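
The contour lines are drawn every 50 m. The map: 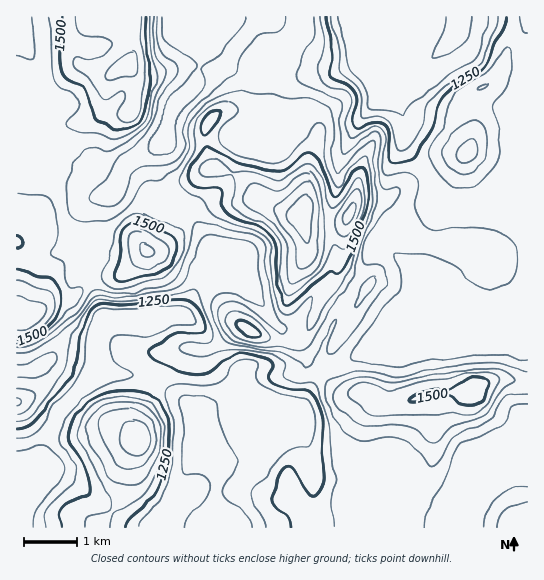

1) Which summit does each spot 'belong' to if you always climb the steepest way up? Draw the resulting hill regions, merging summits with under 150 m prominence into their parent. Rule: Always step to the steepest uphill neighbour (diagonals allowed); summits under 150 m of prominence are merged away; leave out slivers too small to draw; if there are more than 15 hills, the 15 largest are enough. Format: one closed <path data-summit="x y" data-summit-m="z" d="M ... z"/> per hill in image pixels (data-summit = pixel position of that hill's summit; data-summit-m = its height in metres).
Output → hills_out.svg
<path data-summit="301 215" data-summit-m="1738" d="M527 16l-328 0 0 59-18 18-2 5-20 49-2 30 6 17 18 13 15 15 17 31 0 6-4 10-8 8-19 38-15 1-21 9-32-2-9 4-9 11-3 33-8-6-24-5-11 0-11 8-23 5 0 138 15-20 10-26 3-19 5-16 10-17 28-30 14-11 12 0 42 8 30 23 31 74-15-10-11 0-7 11-12 28-18 17 0 5 226 0 2-29-7-15-27-7-25 2-7-3-4-9-4-22-7-12-9-9-5 0-17 7 8-7 16-7 7-7 13-25 13-13 43-23 38-16 8-2 34 2 29-12 24-21 13-7 12-12z"/><path data-summit="475 390" data-summit-m="1548" d="M527 279l-12 14-13 7-24 21-29 12-15 0-5-2-14 0-8 2-38 16-43 23-13 13-13 25-7 7-16 7-6 6 20-6 9 9 7 12 4 22 4 9 7 3 25-2 27 7 7 15 0 29 81 0 6-27 18-32 28-1 14-3z"/><path data-summit="129 63" data-summit-m="1623" d="M198 16l-181 0-1 145 15 0 15-4 12 0 8 3 17 9 5 5 4 12 6 6 12 1 7-10 7-16 9-8 18-10 5-4 23-50 20-20 1-22z"/><path data-summit="138 441" data-summit-m="1493" d="M113 372l-12 0-34 31-11 14-12 29-3 19-6 17-19 31 1 15 134 0 2-5 18-17 12-28 7-11 11 0 14 8-30-72-30-23z"/><path data-summit="17 322" data-summit-m="1630" d="M58 157l-42 5 1 210 22-4 11-8 11 0 24 5 8 6 2-8 1-26 7-16 0-8-8-27-11-19 11-9 6-12 3-40 5-12-11-2-6-6-4-12-6-6z"/><path data-summit="146 250" data-summit-m="1609" d="M178 97l-22 48-5 4-18 10-9 8-7 16-12 18-4 45-6 12-11 9 11 19 8 27-4 19 6-5 9-4 32 2 21-9 15-1 19-38 8-8 4-10 0-6-17-31-15-15-18-13-4-11-2-30 22-52z"/>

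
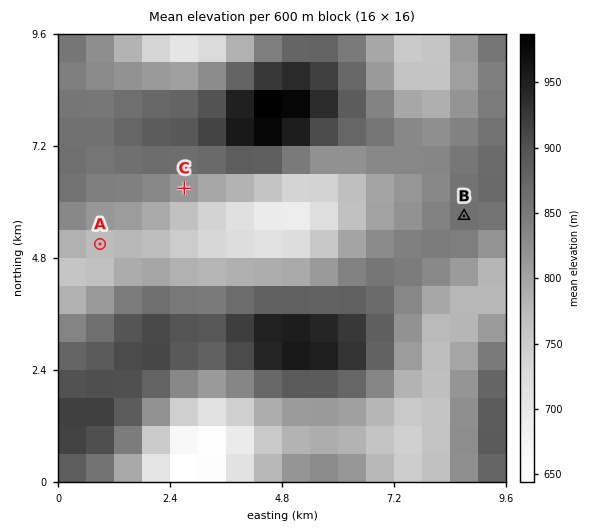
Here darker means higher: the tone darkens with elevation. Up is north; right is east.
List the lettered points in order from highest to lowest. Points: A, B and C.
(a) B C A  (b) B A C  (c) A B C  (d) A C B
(a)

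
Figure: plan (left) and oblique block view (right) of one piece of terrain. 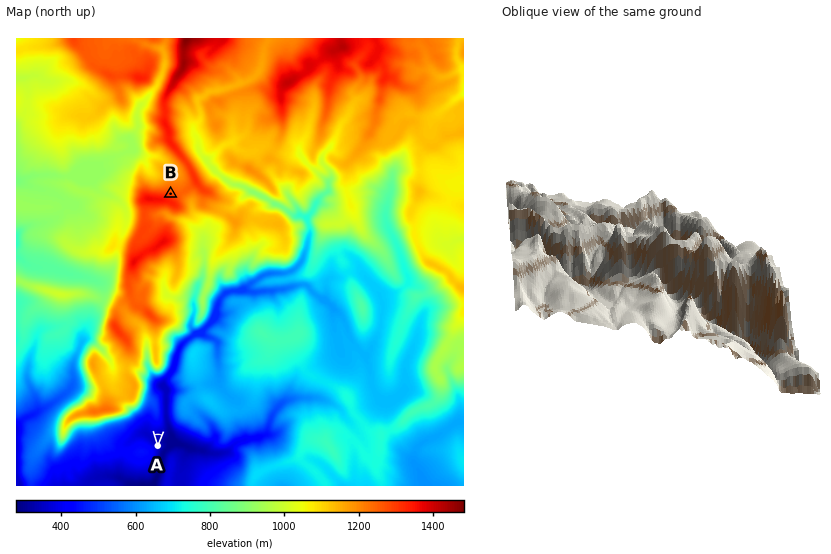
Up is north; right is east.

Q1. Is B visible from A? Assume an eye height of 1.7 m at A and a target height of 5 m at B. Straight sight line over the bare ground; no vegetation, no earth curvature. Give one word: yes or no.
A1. no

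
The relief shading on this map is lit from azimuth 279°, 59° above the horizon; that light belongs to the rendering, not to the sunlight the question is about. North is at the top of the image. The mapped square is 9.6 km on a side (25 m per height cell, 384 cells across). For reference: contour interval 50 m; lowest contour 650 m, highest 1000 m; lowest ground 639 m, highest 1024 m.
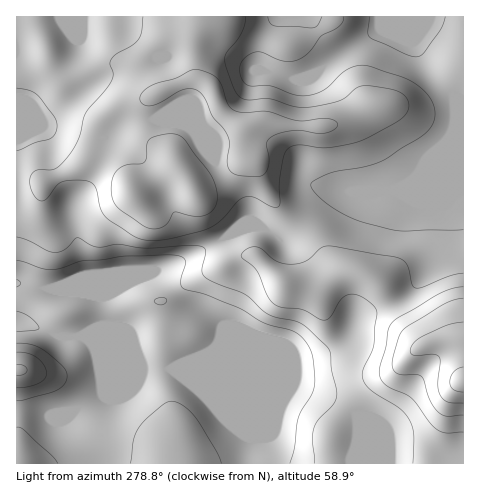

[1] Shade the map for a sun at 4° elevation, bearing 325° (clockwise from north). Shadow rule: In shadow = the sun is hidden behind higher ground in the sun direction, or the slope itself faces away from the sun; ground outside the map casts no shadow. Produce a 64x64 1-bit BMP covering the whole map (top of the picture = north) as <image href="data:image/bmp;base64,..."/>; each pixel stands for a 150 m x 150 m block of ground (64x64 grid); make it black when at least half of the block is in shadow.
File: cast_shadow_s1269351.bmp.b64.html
<image width="64" height="64" href="data:image/bmp;base64,Qk0+AgAAAAAAAD4AAAAoAAAAQAAAAEAAAAABAAEAAAAAAAACAAATCwAAEwsAAAIAAAAAAAAA////AAAAAAAAAAAAAAAAAAAAAAAAAAAAAAAAAAAAAAMDAAAAAAAABweAAAAAAAAHD4AAAAAAAAc/gAAAAAAABz+AAAAAAAAHf4AAAAAAB4f/gAAAAAAPg/+AAAAAAAeB/4AAAAAAA8D8AAAAAAAD4AAAAAAAAAHgAAAAAAAAAOAAAACAAeAAYAAAAEAD4AAAAAAAAAfgAAAAAAAAH+4AAAHAAA//7wAAAeAAH//PAAAAAAA/38eAAAAAAH+Hh8AAAHgA/wMHwAAH/4P/AAfAAB////4AA4AAf///4AAAAAD////gAAAAAP///+AAAAAAz///8AAAAAAD///+AAAAAAAP//8AAAAAAAP//4AAAAAAAD//wAAAAAAAA//wAAAAAwAAf/AAAAAHAAA/8AAAAA+AAA/3gAAAD8AAA/+A4AAH4AAB///wAAHgAAH///gAAEAAAH///AAAAAAAH//+AAAAAAAP///AAAAAAAf//+AAAAAAB///4AAAAAAH///gAAAAAAf//+AAAAAAAAAf4AAAAAAAAAfAAAAAAAAAAYAAAAwAAAAAAAAABwAAAAAAAAAAAAAAAAAAAAAAwAAAAAAAAAHwgAAAAAAAA/HgAAAAAAAD8+AAAAAAAAPw4AAAAAAAB+AGAAAAAAAD4AeAAAAAAAPgA8AAAAAAAeADwAAAAAAAwACAAA=="/>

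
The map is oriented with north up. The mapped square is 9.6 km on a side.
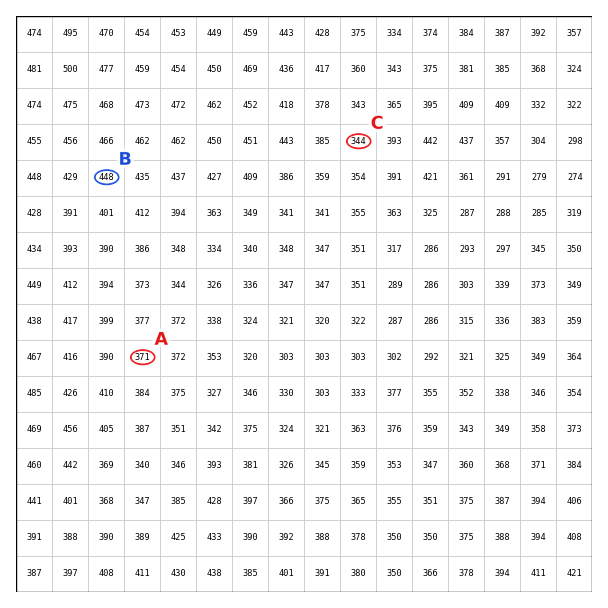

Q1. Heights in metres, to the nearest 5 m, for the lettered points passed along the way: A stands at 370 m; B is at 450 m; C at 345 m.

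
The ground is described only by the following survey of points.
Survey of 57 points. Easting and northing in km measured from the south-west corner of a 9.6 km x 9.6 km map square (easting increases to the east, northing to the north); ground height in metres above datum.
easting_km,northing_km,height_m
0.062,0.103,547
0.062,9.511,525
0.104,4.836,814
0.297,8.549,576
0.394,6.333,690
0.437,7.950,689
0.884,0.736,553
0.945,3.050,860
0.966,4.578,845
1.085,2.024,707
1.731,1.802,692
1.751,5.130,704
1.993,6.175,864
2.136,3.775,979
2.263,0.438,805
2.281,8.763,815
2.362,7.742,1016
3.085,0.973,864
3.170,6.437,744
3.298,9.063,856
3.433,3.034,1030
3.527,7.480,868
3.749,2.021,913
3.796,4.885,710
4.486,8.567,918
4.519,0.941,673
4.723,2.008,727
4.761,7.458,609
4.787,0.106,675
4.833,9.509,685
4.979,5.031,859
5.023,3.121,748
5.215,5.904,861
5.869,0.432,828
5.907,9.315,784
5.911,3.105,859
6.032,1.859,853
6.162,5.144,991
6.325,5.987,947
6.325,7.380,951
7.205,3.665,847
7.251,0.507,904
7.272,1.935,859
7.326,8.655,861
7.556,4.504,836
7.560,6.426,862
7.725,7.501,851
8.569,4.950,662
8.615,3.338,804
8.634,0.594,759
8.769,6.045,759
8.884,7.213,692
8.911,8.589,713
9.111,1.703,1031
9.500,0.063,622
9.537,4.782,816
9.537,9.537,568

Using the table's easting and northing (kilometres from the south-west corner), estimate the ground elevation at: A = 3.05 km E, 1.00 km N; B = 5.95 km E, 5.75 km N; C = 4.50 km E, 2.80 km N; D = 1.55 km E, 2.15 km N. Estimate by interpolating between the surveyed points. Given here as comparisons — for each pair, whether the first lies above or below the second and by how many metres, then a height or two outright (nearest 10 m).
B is above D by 320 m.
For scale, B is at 1010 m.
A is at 860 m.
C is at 800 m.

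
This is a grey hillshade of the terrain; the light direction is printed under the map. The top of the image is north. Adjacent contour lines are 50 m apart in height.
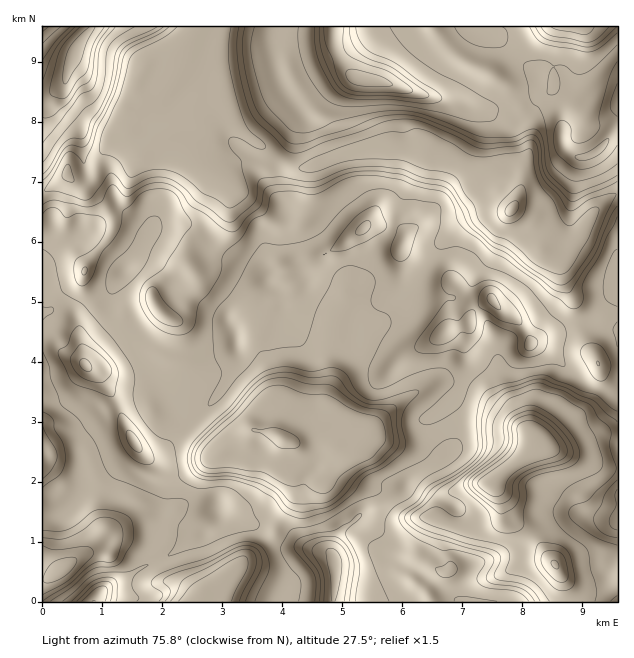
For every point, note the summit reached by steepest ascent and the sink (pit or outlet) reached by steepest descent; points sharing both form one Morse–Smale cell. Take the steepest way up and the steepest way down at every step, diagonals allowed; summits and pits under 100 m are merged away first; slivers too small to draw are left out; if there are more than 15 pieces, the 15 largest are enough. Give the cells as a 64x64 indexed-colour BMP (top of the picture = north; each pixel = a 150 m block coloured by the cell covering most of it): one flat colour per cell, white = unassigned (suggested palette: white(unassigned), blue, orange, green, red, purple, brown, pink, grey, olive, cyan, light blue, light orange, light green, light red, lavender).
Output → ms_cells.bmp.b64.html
<image width="64" height="64" href="data:image/bmp;base64,Qk12CAAAAAAAAHYAAAAoAAAAQAAAAEAAAAABAAQAAAAAAAAIAAATCwAAEwsAABAAAAAAAAAA////ALR3HwAOf/8ALKAsACgn1gC9Z5QAS1aMAMJ34wB/f38AIr28AM++FwDox64AeLv/AIrfmACWmP8A1bDFAAAAAAAAAAAAAAAAAAAAAABVVVVVVVVVUAAAAAAAAAAAAAAAAAAAAAAAAAAAAAAAAAVVVVVVVVVQAAAAAAAAAAAAAAAAAAAAAAAAAAAAAAAABVVVVVVVVVAAAAAAAAAAAAAAAAAAAAAAAAAAAAAAAAAFVVVVVVVVUAAAAAAAAAAAAAAAAAAAAAAAAAAAAAAAAFVVVVVVVVVVUAAAAAAAAAAAAAAAAAD/AAAAAAAAAAAAVVVVVVVVVVVVVQAAAAAAAAAAAAAA////AAAAAAAACqqlVVVVVVVVVVVVVQAAAAAAAAAAAP//////AAAAAACqqqVVVVVVVVVVVVVVAAAAAAAAAAAP///////wAAAACqqqqlVVVVVVVQAFVVAAAAAAAAAAAA////////AJmZmaqqqqpVVVVVUAAAAFAAAAAAAAAAAAD///////+ZmZmZqqqqqqpVVVVQAAAAAAAAAAAAAAAAAP//////+ZmZmZmaqqqqqqpVVVUAAAAAAAAAAAAAAAAP/////5mZmZmZmZqqqqqqqqVVVVAAAAAAAAAAAAAAAA////mZmZmZmZmZmqqqqqqqqlVVVVVQAAAAAAAAAAAAD///+ZmZmZmZmZmaqqqqqqqqpVVVVVUAAAAAAAAAAAAP///5mZmZmZmZmaqqqqqqqqqqpVVVVVUAAAAAVVAAAAAP/5mZmZmZmZmZqqqqqqqqqqqqVVVVVVAABVVVUAAAAAAJmZmZRESZmZmqqqqqqqqqqqpVVVVVVVVVVVVQAAAAAAmZmURERESZlERERmZmZmZmqlVVVVVXd1VVVVAAAAAAmZmURERERERERERGZmZmZmZndVVVV3d3dVVVUAAAAACZlERDREREREREREZmZmZmZmd3d3d3d3d3VVVQAAAAAJmURDM0RERERERERmZmZmZmZ3d3d3d3d3d3VVAAAAAJmZRDMzNERERERERGZmZmZmZmd3d3d3d3d3dVUAAAAAmZlDMzMzREREREREZmZmZmZmZnd3d3d3d3d3VQAAAAmZmUMzMzM0RERERERGZmZmZmZmZ3d3d3d3d3dVAAAAnMzMwzMzMzRERERERERmZmZmZmZnd3d3d3d3d1UAAAzMzMzMMzMzM0RERERERGZmZmZmZmd3d3d3d3d3VQAADMzMzMzDMzMzRERERERERmZmZmZmZ3d3d3d3d3VVAADMzMzMzMMzMzNEREREREREZmZmZmZnd3d3d3d3dVUAAMzMzMzMwzMzNERERERERERmZmZmZmd3d3e7d3dVVQAAzMzMzMzDMzM0REREREREREZmZmZmZ3d3e7u7d1VQAADMzMzMzCMzMzRERERERERERGZmZmZmd3d7u7u7AAAADMwiIszCIzMzM0RERERERERERGZmZmZ3e7u7u7AAAADMzCIiIiIiMzMzNERERERERERERmZmZmu7u7u7sAAADMzCIiIiIiIjMzMzREREREREREREZmZru7u7u7uwAADMzMIiIiIiIiMzMzM0RERERERERERmZru7u7u7uwAAAMzMwiIiIiIiIzMzMzNERERERERERGa7u7u7u7u7AAAAzMzCIiIiIiIjMzMzMzNEREREREREO7u7u7u7u7AAAADMzCIiIiIiIiIjMzMzMzM0REREREM7u7u7u7u7AAAAAMzCIiIiIiIiIiIzMzMzMzM0REREMzO7u7u7u73dAAAAzMIiIiIiIiIiIjMzMzMzMzNEREQzMzu7u7u7vd3QAADMwiIiIiIiIiIiIzMzMzMzMzNEQzMzM7u7u7u93d0AAMzCIiIiIiIiIiIjMzMiIzMzMzMzMzMzO7u7u93d3dAAzMIiIiIiIiIiIiMzIiIiMzMzMzMzMzMzMzO93d3d3QDMwiIiIiIiIiIiIzIiIiIzMzMzMzMzMzMzMx3d3d3d0MzCIiIiIiIiIiIjIiIiIjMzMzMzMzMzMzMzHd3d3d3diMyCIiIiIiIiIiIiIiIiMzMzMzMzMzMzMzEd3d3d3d2IiIgiIiIiIiIiIiIiIiIzMzMzMzMzMzMxERHd3d3d3YiIiCIiIiIiIiIiIiIiETMzMzMzMzMzMREREd3d3d3diIiIIiIiIiIiIiIiIhERERMzMzMzMzERERER3d3Q3d2IiIiCIiEiIiIiIiIhERERERETMxERERERERHd3QAA3YiIiIgiEREiIiIiIREREREREREREREREREREd3dAAANiIiIiIIRERIiIiIRERERERERERERERERERER3d0AAACIiIiIgREREiIiIRERERERERERERERERERERHd0AAAAIiIiIiBERERIiIRERERERERERERERERERER4N3QAAAAiIiIiIgRERERIREREREREREREREREREe7u7gAAAAAAAIiIiIiIERERERERERERERERERERHu7u7u7gAAAAAAAACIiIiIgREREREREREREREREREe7u7u7u7uAAAAAAAAAAiIiIiBEREREREREREREREe7u7u7u7u7gAAAAAAAAAACIiIiIgREREREREREREREe7u7u7u7u4AAAAAAAAAAAAIiIiIiIgREREREREREREe7u7u7u7uAAAAAAAAAAAAAACIiIiIiIERERERERERER7u7u7u7uAAAAAAAAAAAAAAAAiIiIiIiBERERERERER7u7u7u7uAAAAAAAAAAAAAAAACIiIiIiIgRERERERERHu7u7u7u4AAAAAAAAAAAAA"/>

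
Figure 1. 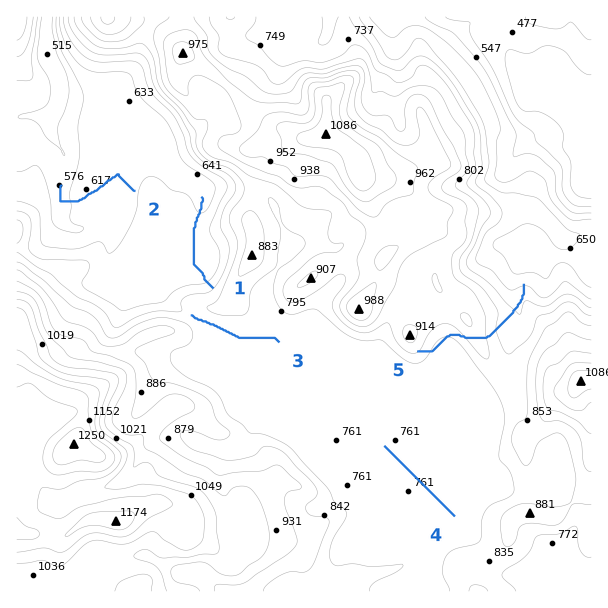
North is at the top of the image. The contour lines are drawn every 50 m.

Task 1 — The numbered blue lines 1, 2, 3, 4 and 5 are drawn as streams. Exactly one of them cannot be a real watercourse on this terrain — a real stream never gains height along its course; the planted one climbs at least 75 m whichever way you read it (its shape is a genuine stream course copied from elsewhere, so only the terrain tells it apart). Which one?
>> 5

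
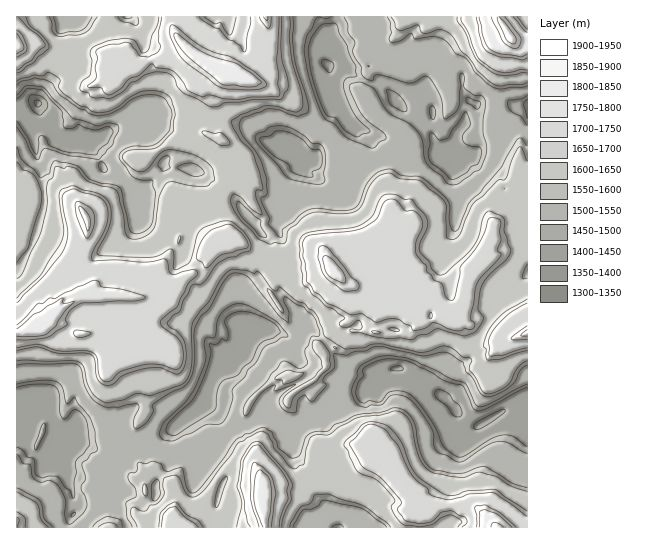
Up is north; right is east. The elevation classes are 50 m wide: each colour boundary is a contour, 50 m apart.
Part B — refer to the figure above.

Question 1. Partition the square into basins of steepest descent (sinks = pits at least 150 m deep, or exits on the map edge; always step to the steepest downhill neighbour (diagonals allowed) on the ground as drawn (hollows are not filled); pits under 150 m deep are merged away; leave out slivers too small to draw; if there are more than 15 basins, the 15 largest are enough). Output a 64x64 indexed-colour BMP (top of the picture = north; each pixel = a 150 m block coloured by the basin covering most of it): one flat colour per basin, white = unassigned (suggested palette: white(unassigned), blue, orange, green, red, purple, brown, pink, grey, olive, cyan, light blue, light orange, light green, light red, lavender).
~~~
<image width="64" height="64" href="data:image/bmp;base64,Qk12CAAAAAAAAHYAAAAoAAAAQAAAAEAAAAABAAQAAAAAAAAIAAATCwAAEwsAABAAAAAAAAAA////ALR3HwAOf/8ALKAsACgn1gC9Z5QAS1aMAMJ34wB/f38AIr28AM++FwDox64AeLv/AIrfmACWmP8A1bDFABERERERERERERERERERERERERERERERERESIiIiIhESERERERERERERERERERERERERERERERERESIiIiIhEREREREREREREREREREREREREREREREREREiIiIiIRERERERERERERERERERERERERERERERERERIiIhERERERERERERERERERERERERERERERERERERERIiIhERERERERERERERERERERERERERERERERERERERIiIhERERERERERERERERERERERERERERERERERERERIiIhERERERERERERERERERERERERERERERERERERERESIhEREREREREREREREREREREREREREREREREREREREREiEREREREREREREREREREREREREREREREREREREREREiERERERERERERERERERERERERERERERERERERERERESEREREREREREREREREREREREREREREREREREREREREREREREREREREREREREREREREREREREREREREREREREREREREREREREREREREREREREREREREREREREREREREREREREREREREREREREREREREREREREREREREREREREREREREREREREREREREREREREREREREREREREREREREREREREREREREREREREREREREREREREREREREREREREREREREREREREREREREREREREREREREREREREREREREREREREREREREREREREREREREREREREREREREREREREREREREREREREREREREREREREREREREREREREREREREREREREREREREREREREREREREREREREREREREREREREREREREREREREREREREREREREREREREREREREREREREREREREREREREREREREREREREREREREREREREREREREREREREREREREREREREREREREREhEREREREREREREREREREREREREREREREREREhEREREiIhERERERERERERERERERERERESIiEREREREiIiIiIiIiIRERERERERERERERERERERIiIiIiERESIiIiIiIiIiIhEREREREREREREREREREREiIiIiIiIiIiIiIiIiIiIiERERERERERERERERERERESIiIiIiIiIiIiIiIiIiIiIRERERERERERERERERERERIiIiIiIiIiIiIiIiIiIiIiIiIiIREREREREREREREREiIiIzIiIiIiIiIiIiIiIiIiIiIiIREREREREREREREiIiIiMzMiIiIiIiIiIiIiIiIiIiIiIREREREREREREiIiIiIjMzMjIiIiIiIiIiIiIiIiIiIiERERERETMxEiIiIiIjMzMzMyIiIiIiIiIiIiIiIiIiIhERERETMzMyIiIiIjMzMzMzIiIiIiIiIiIiIiIiIiIiERETMzMzMzIiIiIiMzMzMzMzMiIiIiIiIiIiIiIiIiIhETMzMzMzMzIiIiIjMzMzMzMzIiIiIiIiIiIiIiIiIiMzMzMzMzMzMzMyIiMzMzMzMzMyIiIiIiIiIiIiIiIiMzMzMzMzMzMzMzMiIzMzMzMzMzMiIiIiIiIiIiIiIiMzMzMzMzMzMzMzMyIzMzMzMzMzMyIiIiIiIiIiIiIiMzMzMzMzMzMzMzMzMzMzMzMzMzMzIiIiIiIiIiIiIiIiIzMzMzMzMzMzMzMzMzMzMzMzMzMiIiIiIiIiIiIiIiIiMzMzMzMzMzMzMzMzMzMzMzMzMyIiIiIiIiIiIiIiIiIzMzMzMzMzMzMzMzMzMzMzMzMzIiIiIiIiIiIiIiIiIjMzMzMzMzMzMzMzMzMzMzMzMzMiIiIiIiIiIiIiIiIiMzMzMzMzMzMzMzMzMzMzMzMzMyIiIiIiIiIiIiIiIiIjMzMzMzMzMzMzMzMzMzMzMzMzIiIiIiIiIiIiIiIiIjMzMzMzMzMzMzMzMzMzMzMzMzMiIiIiIiIiIiIiIiIiMzMzMzMzMzMzMzMzMzMzMzMzMyIiIiIiIiIiIiIiIiIzMzMzMzMzMzMzMzMzMzMzMzMzIiIiIiIiIiIiIiIiIzMzMzMzMzMzMzMzMzMzMzMzMzMiIiIiIiIiIiIiIiIjMzMzMzMzMzMzMzMzMzMzMzMzMyIiIiIiIiIiIiIiIjMzMzMzMzMzMzMzMzMzMzMzMzMzIiIiIiIiIiIiIiIiMzMzMzMzMzMzMzMzMzMzMzMzMzMiIiIiIiIiIiIiIiIzMzMzMzMzMzMzMzMzMzMzMzMzMyIiIiIiIiIiIiIiIjMzMzMzMzMzMzMzMzMzMzMzMzMzIiIiIiIiIiIiIiIiMzMzMzMzMzMzMzMzMzMzMzMzMzMiIiIiIiIiIiIiIiIjMyIiMzMzMzMzMzMzMzMzMzMzMyIiIiIiIiIiIiIiIiIiIiIzMzMzMzMzMzMzMzMzMzMzIiIiIiIiIiIiIiIiIiIiIjMzMzMzMzMzMzMzMzMzMzMiIiIiIiIiIiIiIiIiIiIiMzMzMzMzMzMzMzMzMzMzMyIiIiIiIiIiIiIiIiIiIiIzMzMzMzMzMzMzMzMzMzMzIiIiIiIiIiIiIiIiIiIiIjMzMzMzMzMzMzMzMzMzMyIiIiIiIiIiIiIiIiIiIiIiMzMzMzMzMzMzMzMzMzMyIiIiIiIiIiIiIiIiIiIiIiMzMzMzMzMzMzMzMzMzMyIi"/>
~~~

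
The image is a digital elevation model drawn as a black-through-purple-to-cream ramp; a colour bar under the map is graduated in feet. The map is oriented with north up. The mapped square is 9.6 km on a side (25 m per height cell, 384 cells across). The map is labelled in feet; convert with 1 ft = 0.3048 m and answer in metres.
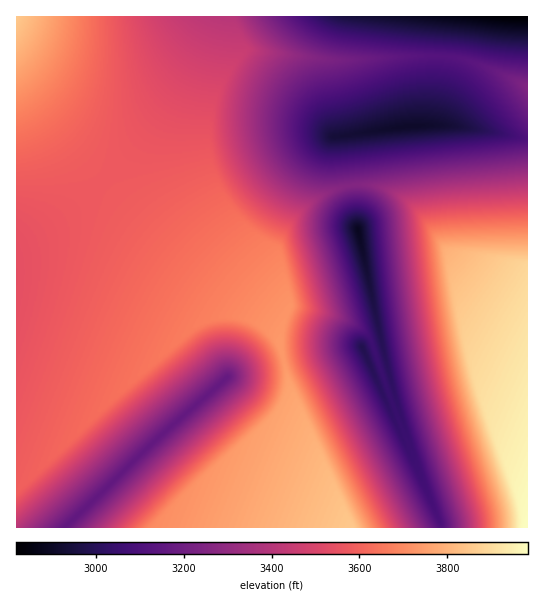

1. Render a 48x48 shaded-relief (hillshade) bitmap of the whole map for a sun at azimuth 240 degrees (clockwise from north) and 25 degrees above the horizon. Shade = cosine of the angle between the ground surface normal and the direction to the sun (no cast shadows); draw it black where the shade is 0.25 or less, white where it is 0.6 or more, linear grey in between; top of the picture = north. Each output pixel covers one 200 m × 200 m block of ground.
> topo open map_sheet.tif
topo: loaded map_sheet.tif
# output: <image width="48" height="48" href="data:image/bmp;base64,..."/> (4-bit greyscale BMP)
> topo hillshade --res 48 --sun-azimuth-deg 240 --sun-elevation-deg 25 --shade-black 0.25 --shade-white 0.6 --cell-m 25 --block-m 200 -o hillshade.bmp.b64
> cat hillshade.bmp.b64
<image width="48" height="48" href="data:image/bmp;base64,Qk32BAAAAAAAAHYAAAAoAAAAMAAAADAAAAABAAQAAAAAAIAEAAATCwAAEwsAABAAAAAAAAAAAAAAABEREQAiIiIAMzMzAERERABVVVUAZmZmAHd3dwCIiIgAmZmZAKqqqgC7u7sAzMzMAN3d3QDu7u4A////AGZmiZmZmYiIiIiIiIiIiHQREREWzu7u3GZmZ4mZmZmIiIiIiIiIiHMREREp3u7u22ZmZniZmZmYiIiIiIiIiFIRERFb7u7uymZmZmeJmZmZiIiIiIiIhzERERKN7u7uuXdmZmZ4mZmZmIiIiIiIhiERERSu7u7tqIh2ZmZniZmZmYiIiIiIdBERESbO7u7smIiHZmZmeJmZmZiIiIiIYhERETne7u7riIiIdmZmZomZmZmIiIiHQREREVvu7u7aiIiIh2ZmZmiIiJmYiIiGMRERE43u7u7JiIiIiHZmZmZ4iImZiIh1IRERFK3u7u2oiIiIiIdmZmZniIiZmYhzERERJ77u7uyYiIiIiIh2ZmZmeIiZmphSERERSc7u7uuIiIiIiIiHdmZmZ4mZq6hBERESat7u7tqIiIiIiIiId2ZmZnirzLghEREUe97u7smIiIiIiIiIh3ZmZmi93cYhEREmi+7u7riIiIiIiIiIiIdmZnnN3bURERE3jO7u7aiIiIiIiIiIiIh2ZorN3aQRERJone7u7aiIiIiIiIiIiIiHZ4q83IQiIjSHne7u7JiIiIiIiIiIiIiIeJq8uXQzNFZVru7u24iIiIiIiIiIiIiIiImZiHVEREMlzu7u24iIiIiIiIiIiIiIiIiIiIZDIiEnzu7u2oiIiIiIiIiIiIiIiIiIiIYxEREo3u7uyYiIiIiIiIiIiIiIiIiIiHUhERE53u7tyYiIiIiIiIiIiIiIiIiIiHQRERFL3e7tuIiIiIiIiIiIiIiIiIiIiHMRERFc3d3tqIiId4iIiIiIiIiIiIiIh2MRERF83d3dl3d2ZoiIiIiIiIiIiIiHd1IRERKN3d3bdmZlVYiIiIiIiIiIiHd3ZUMREROt3d3IZVVVVYiIiIiIiIh3d3d2VEMiIja93d2WVVVVVYiIiIiId3d3d3dlREQzNFi93dp2VVVVVYiIiId3d3d3d3dURERERXm93admVVVVVYiIiHd3d3d3d3ZERERFVnirqWZmVVVVVYiId3d3d3d3d3VEREREVmd3dmZlVVVVVoiId3d3d3d3d2RERERERWZmZmVVVVVVVoiHd3d3d3d3d2RERERERVZmZlVVVVVVZoh3d3d3d3d3d1RERERERVZmVVVVVVVWZod3d3d3d3d3d1RERERERWZmZmVVVWZneId3d3d3d3d3d1REREVVZ4d3d3d3d4iZqnd3d3d3d3d3d2VVVVVWeIiIiIiImZqqqnd3d3d3d3d3d2VVVVZneIiIiIiJmZqqqnd3d3d3d3d3d2VVVWZniIiIiIiJmZqqqnd3d3d3d3d3d3ZVZmZ3iIiIiIiJmZqqmXd3d3d3d3d3d3ZmZmd3iIiIiIiJmZmYZnd3dmZmZmd3d3dmZmd3d3d3d4iIiIdlVXd2ZmZmZmZ3d3d2ZVVVVVZmZmZmZlVVVXdmZmZmZmZnd3d2RERERFVVVVVVVVVVVXZmZmZmZmZmd3dkRERERFVVVVVVVVVVVWZmZmZmZmZmZ3dkREREREVVVVVVVVVVVQ=="/>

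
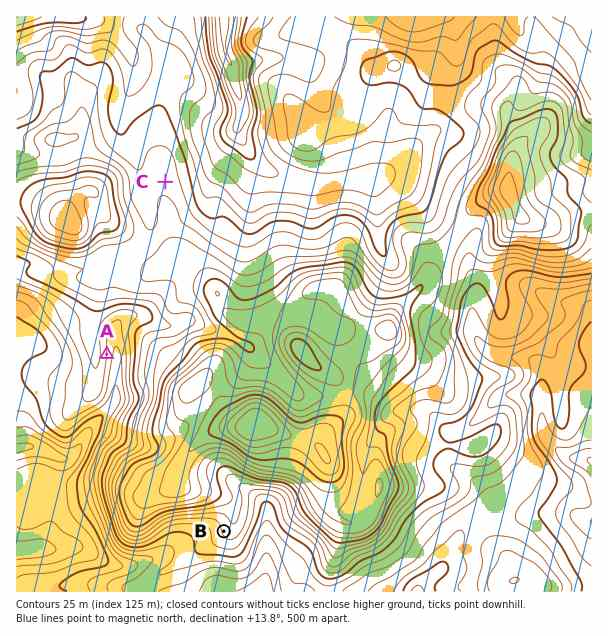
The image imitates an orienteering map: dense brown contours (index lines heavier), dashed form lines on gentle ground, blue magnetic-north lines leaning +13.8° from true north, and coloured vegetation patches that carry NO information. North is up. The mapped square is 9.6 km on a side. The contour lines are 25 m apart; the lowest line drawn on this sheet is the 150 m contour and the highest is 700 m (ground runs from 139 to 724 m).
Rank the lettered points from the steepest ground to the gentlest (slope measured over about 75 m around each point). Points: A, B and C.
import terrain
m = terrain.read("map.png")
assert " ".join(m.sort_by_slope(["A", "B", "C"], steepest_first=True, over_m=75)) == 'A B C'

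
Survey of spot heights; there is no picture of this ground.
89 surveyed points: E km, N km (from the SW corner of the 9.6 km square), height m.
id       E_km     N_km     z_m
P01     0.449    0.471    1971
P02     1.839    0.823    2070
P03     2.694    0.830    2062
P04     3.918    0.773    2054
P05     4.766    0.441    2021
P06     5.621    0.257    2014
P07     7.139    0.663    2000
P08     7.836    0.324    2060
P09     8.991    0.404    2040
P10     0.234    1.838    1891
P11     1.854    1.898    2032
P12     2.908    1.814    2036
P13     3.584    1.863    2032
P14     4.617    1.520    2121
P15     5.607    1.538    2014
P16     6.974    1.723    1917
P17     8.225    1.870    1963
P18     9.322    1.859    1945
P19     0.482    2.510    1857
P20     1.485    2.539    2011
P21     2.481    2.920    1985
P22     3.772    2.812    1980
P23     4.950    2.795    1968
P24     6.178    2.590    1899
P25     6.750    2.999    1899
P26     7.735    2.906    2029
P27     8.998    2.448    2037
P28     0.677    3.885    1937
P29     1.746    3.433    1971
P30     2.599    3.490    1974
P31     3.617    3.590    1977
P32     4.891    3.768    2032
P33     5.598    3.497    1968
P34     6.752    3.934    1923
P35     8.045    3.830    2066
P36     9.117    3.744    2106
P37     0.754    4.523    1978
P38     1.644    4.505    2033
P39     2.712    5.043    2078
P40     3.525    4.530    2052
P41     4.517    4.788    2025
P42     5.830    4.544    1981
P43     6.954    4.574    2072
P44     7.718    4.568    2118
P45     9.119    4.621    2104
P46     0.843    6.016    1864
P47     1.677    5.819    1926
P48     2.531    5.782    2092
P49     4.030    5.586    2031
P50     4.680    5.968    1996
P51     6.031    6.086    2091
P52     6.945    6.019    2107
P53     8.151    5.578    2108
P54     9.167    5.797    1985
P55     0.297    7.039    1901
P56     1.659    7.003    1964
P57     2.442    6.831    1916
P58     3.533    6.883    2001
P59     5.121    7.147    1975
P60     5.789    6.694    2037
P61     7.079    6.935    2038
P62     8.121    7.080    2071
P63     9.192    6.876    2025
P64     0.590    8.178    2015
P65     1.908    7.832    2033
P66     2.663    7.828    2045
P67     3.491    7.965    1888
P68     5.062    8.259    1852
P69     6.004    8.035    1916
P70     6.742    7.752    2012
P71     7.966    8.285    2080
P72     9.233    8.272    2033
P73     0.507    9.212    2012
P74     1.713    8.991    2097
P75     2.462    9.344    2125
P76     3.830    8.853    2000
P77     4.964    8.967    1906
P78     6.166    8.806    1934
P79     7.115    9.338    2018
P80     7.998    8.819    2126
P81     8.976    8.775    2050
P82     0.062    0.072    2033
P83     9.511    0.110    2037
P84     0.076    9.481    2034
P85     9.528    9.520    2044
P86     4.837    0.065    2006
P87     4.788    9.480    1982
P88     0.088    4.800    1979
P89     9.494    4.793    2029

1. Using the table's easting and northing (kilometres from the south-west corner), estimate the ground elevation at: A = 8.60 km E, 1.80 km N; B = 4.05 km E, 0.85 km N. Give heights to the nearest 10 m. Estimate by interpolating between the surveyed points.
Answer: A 1960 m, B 2060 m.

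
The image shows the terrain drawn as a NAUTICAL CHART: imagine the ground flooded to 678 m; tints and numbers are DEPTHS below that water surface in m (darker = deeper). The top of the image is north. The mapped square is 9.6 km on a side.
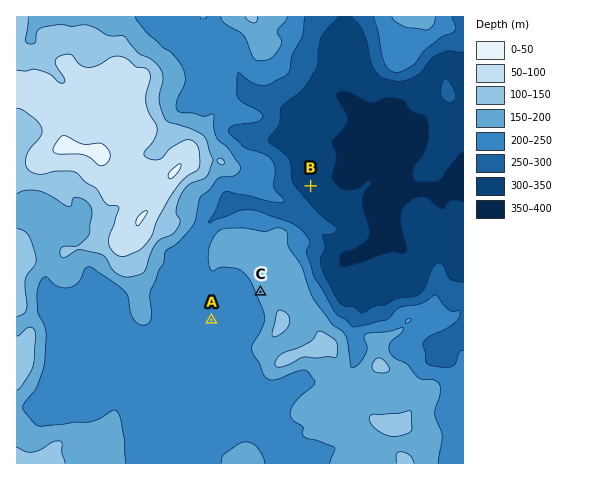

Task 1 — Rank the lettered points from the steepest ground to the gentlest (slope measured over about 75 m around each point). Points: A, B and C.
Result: C B A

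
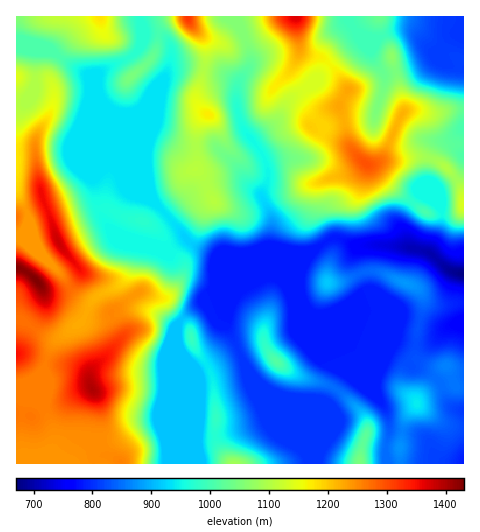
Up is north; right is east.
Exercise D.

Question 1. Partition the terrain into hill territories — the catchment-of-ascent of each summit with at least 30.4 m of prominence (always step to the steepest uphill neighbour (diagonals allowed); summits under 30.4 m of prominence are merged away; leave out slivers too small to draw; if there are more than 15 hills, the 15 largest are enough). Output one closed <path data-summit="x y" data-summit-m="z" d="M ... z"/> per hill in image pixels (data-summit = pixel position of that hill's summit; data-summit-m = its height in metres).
<path data-summit="367 164" data-summit-m="1298" d="M370 37l-13 3-20 17-21 23-22 15-8 9-6 13-9 10-18 13 9 13 6 15 0 11-6 13 0 5 10 19-2 29 2 2 37 5 25-14 22 8 28-1 23 2-6-20 0-7 5-10 13-17 18 9-9-20 0-13 8-22 6-5 10-2 12-11 0-61-16-3-5-5-3-9-24 14-32 8-12-18 0-7 4-9z"/><path data-summit="36 280" data-summit-m="1431" d="M110 166l-6 3-10 10 7 36 14 18 32 13-12 0-5 23-7 12-26 15-6 6-4 0-9-5-15-21-24-24-10-22-3-20-10-18 0 127 6 1 28 18 7 0 7-4 16-10 5-7 21 1 26-9 20 2 24 15 6-7 15-14 102-42 7-3 6-8 0-2-14 2-14-4-20 0-14 5-25-1-10 3-23-11-37-42-31-30z"/><path data-summit="59 242" data-summit-m="1382" d="M53 51l-17 1 0 29-2 10-8 11-10 2 0 86 10 20 3 20 10 22 24 24 15 21 9 5 4 0 6-6 26-15 7-12 4-21 2-2 11 0-32-13-14-18-7-36 10-10 6-3 10 4 12 10 1-1-45-104z"/><path data-summit="92 389" data-summit-m="1399" d="M143 309l-17 1-20 8-21-1-5 7-27 19-9 25 0 39 9 24 0 18 7 15 11 0 10-15 7-5 30-6 21-14 21-5 21-51-4-41-16-11z"/><path data-summit="188 17" data-summit-m="1320" d="M157 133l-6 1-4 18 3 42 5 9 37 41 23 11 10-3 25 1 14-5 13 0-7-3 2-29-10-20-17-16-5-9-10-11-17-14-32 0z"/><path data-summit="297 17" data-summit-m="1368" d="M349 16l-115 1 11 19 6 19-2 12-11 17-1 21 4 19 11 16 25-20 9-16 8-9 22-15 4-6 34-31 12-7-6-1-6-6-4-7z"/><path data-summit="360 463" data-summit-m="1051" d="M325 320l20 51-1 6-17 25-50-6 9 8 4 9 19 51 77 0 0-18 3-12-2-22-13-20-15-37z"/><path data-summit="234 463" data-summit-m="1085" d="M236 344l-36 26-4 0-15-17 1 110 126 1-2-11-20-49-12-11-9-5-12-11-7-9z"/><path data-summit="277 362" data-summit-m="1014" d="M306 260l-37 15-26 14-9 10-6 12-2 15 12 21 8 21 14 17 25 13 26 1 16 3 17-25 1-6-21-50-5-6-12-6-5-10-2-23z"/><path data-summit="417 404" data-summit-m="943" d="M332 325l-2 1 29 29 15 37 13 20 2 9 0 13-3 12 1 17 76 1 1-53-14-6-9-22-16-12-14-5-14-13z"/><path data-summit="209 115" data-summit-m="1172" d="M194 66l-21 1-6 6-16 35 0 25 6 0 24 13 32 0 4 2 20 18 8 14 17 16 6-17 0-11-6-15-21-29-4-19 1-20-3-4-12-8z"/><path data-summit="407 284" data-summit-m="879" d="M384 245l-16 0-9 4-1 13 9 29-31 20 46 0 20 8 37 10 25-7-1-48-15-5-20-17-19-5z"/><path data-summit="131 77" data-summit-m="1050" d="M157 34l-12 0-5 14-9 9-23 10-10 8 1 21 31 77 5 9 16 16-4-46 4-19 0-25 20-48 0-13-2-6-5-5z"/><path data-summit="101 17" data-summit-m="1179" d="M140 16l-124 1 1 31 19 3 17 0 35 24 44 103-33-82-1-21 10-8 23-10 9-9 2-5z"/><path data-summit="327 283" data-summit-m="916" d="M337 238l-9 2-15 10-12 20-1 18 4 17 4 5 8 5 16-3 63 27 17 5 18-1 16-15-7 1-37-10-20-8-46 0 31-20-9-29 0-11 4-5-9-1z"/>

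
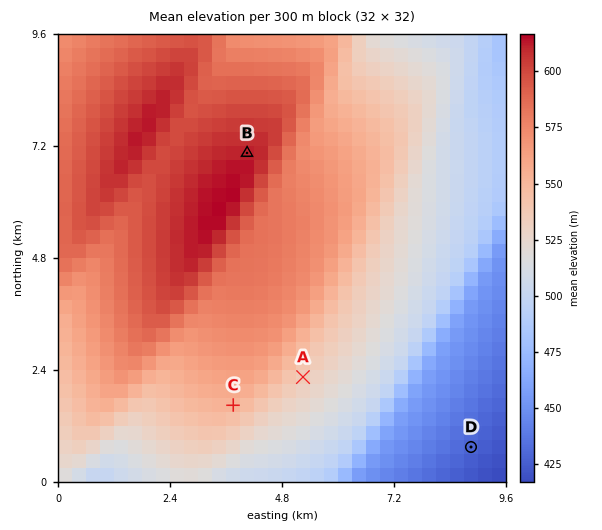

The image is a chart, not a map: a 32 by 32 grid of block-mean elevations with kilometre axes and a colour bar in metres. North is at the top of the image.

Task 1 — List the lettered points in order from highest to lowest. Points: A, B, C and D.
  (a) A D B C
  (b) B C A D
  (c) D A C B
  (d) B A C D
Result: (b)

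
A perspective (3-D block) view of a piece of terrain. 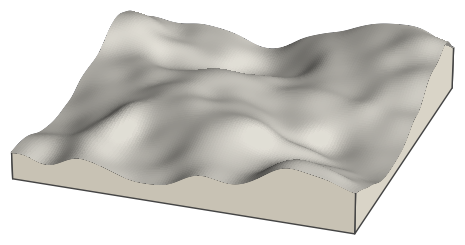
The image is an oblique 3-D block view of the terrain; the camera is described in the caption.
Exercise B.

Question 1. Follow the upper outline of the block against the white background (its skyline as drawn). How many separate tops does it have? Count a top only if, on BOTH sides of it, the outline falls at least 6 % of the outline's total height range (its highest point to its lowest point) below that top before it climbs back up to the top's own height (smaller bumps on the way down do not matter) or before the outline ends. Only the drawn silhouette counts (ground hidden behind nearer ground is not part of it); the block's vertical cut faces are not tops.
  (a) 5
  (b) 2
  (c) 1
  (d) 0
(b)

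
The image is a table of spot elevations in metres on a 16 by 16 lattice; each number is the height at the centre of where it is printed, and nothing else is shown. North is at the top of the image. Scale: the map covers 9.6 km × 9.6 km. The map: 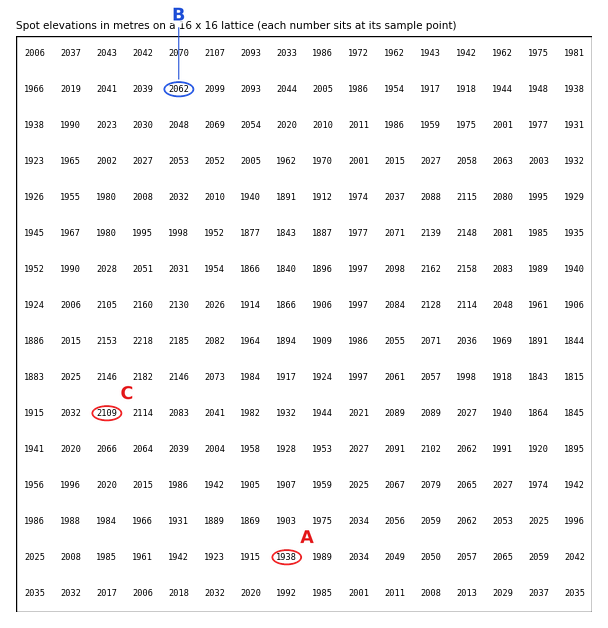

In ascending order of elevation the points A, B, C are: A B C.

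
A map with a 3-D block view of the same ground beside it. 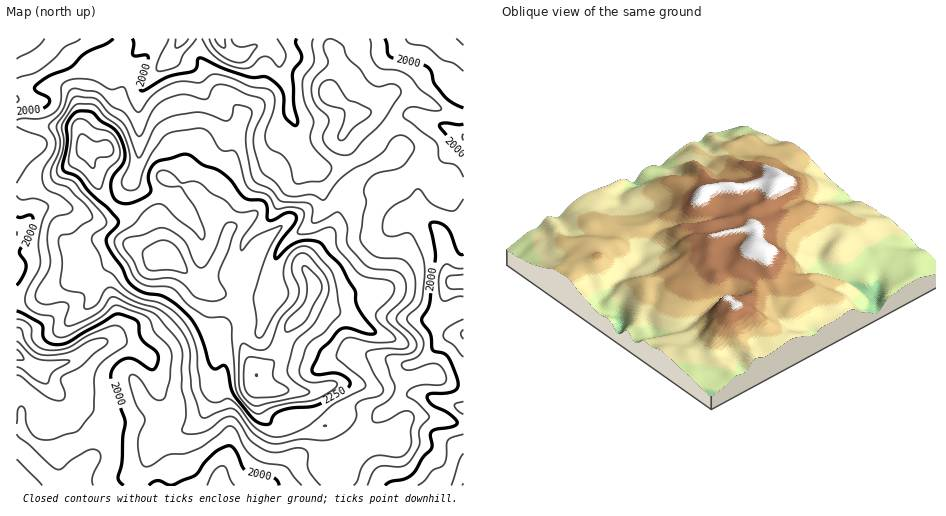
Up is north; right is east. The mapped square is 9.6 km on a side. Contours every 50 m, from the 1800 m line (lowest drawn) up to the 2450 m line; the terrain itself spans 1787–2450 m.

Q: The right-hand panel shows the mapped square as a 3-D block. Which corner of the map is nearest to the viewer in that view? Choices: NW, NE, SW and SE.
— NW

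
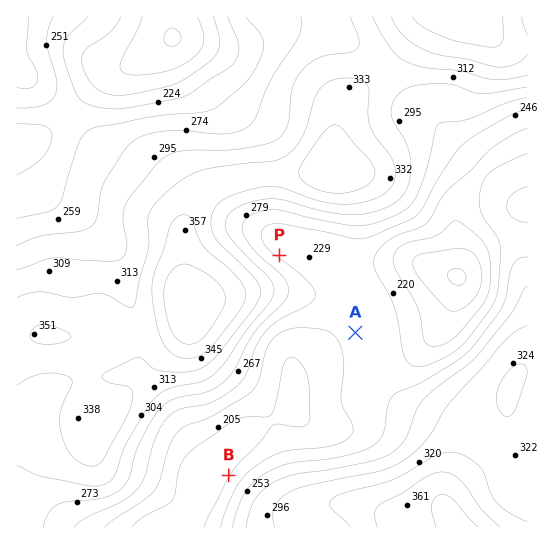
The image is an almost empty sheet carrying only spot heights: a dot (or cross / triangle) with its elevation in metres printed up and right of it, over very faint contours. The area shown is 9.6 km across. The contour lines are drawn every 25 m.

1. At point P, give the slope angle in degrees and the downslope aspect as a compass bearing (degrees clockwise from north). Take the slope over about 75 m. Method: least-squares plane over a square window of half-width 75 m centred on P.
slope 5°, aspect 37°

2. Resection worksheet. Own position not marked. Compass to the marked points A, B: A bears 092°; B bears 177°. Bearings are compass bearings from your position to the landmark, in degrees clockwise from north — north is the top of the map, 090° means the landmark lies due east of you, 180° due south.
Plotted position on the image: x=221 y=328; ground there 360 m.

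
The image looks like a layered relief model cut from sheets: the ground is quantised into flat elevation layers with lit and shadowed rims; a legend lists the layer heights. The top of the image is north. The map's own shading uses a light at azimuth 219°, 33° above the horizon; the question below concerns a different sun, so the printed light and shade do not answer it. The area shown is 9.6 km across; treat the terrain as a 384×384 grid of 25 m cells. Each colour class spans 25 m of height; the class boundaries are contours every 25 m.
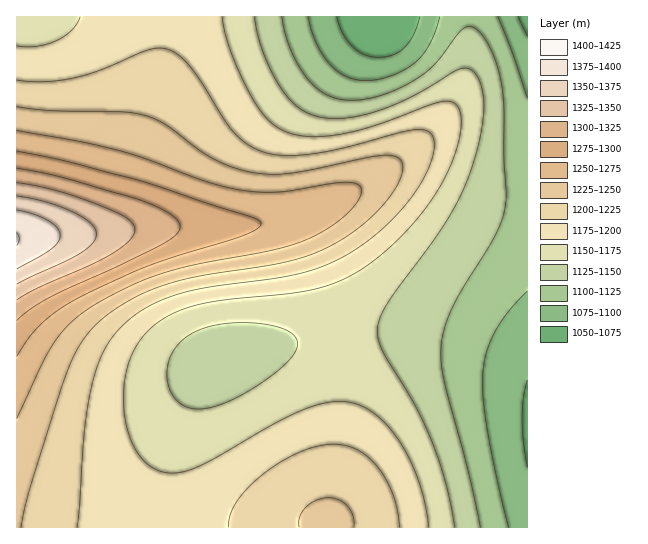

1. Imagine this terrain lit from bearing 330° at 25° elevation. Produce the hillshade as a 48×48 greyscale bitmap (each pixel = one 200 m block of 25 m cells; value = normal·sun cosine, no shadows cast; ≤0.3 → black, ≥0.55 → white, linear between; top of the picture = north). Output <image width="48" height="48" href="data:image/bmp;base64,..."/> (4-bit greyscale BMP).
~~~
<image width="48" height="48" href="data:image/bmp;base64,Qk32BAAAAAAAAHYAAAAoAAAAMAAAADAAAAABAAQAAAAAAIAEAAATCwAAEwsAABAAAAAAAAAAAAAAABEREQAiIiIAMzMzAERERABVVVUAZmZmAHd3dwCIiIgAmZmZAKqqqgC7u7sAzMzMAN3d3QDu7u4A////AGZnd3d3d3iIiIiIiIiIh3d3d2ZmZmZ3d2Znd3d3d3iIiIiIiIiIiHd3d3ZmZmZ3d2Zmd3d3d4iIiImZmZiIiIh3d3d2ZmZ3d2ZmZ3d3eIiIiZmZmZmYiIiHd3d3ZmZ3d2ZmZ3d3eIiIiZmZmZmZmIiId3d3d2Z3d2ZmZnd3eIiImZmZmZmZmYiId3d3d3d3d2ZmZnd3d4iImZmZmZmZmZiIh3d3d3d3d2ZmZmd3d4iImZmZmZmZmZiIiHd3d3d3d2ZmZmZ3d4iIiZmZmZmZmZiIiHd3d3d3d2ZmZmZ3d3iIiZmZmZmZmZmIiHd3d3d2dlZmZmZnd3eIiJmZmZmZmZmIiHd3d3dmZlVWZmZmd3eIiJmZmZmZmZiIiHd3d3dmZlVVZmZmZ3d4iIiZmZmZmZiIiHd3d3ZmZlVVVWZmZnd3iIiJmZmZmYiIiHd3d3ZmZlVVVVVmZmd3eIiIiJmZmIiIh3d3d2ZmZlVVVVVVZmZnd3iIiIiIiIiId3d3dmZmZlVVVVVVVWZmZ3d3iIiIiIiHd3d3ZmZmZkRERERFVVVWZmd3d3d4iId3d3d2ZmZmZkREREREREVVVWZmZ3d3d3d3d3d2ZmZmZkREMzMzNEREVVVWZmZnd3d3d3dmZmZmZjMzMzMzMzMzRERFVVVmZmZ3d3ZmZmZmZiIiIiIiIiIjMzNEREVVVmZmZmZmZmZmZiIiIhERERIiIiMzMzRERVVmZmZmZmZmZiIiIhERERERIiIiIzMzREVVZmZmZmZmZiIiIiIhERESIiIiIiIzM0RFVWZmZmZmZkMzMzMzIiIiIzMzMzMiMzNERVZmZmZmZlVVVVRERERERERERDMzMzMzRFVWZmZmZnd3ZmZmZlVVVVVVVVVEMzMzNEVVZmZmd5mIiIiId3d3d3d3d3ZlVEMzM0RVZmZ3d6qqqZmZmZiIiJmZmYiHZlRDMzRFVmZ3d7u7qqqqqpmZmZmqqqqZh2ZUQzREVWZnd7u7u6qqqqqqqqqqqruqqYdlVERERWZnd7u7u6qqqqqqqqqqq7u7uqmHZVRERVZnd7u7qqqqqpmZmZmqqru8y7qph2VERVZnd7uqqqqZmZmZmZmZmqu8zMy6mHZVRFVmd6qqqpmZmZmIiIiJmaq7zMzLupdlVVVmd6qqqZmZmYiIiIiIiZmrvMzMy6mGZVVWd6qqmZmZmIiIiIiIiJmaq8zNzLqYdlVWZ6qqmZmZmIiIiHd4iIiZqrzN3cuphmVWZ6qqmZmZmIiIh3d3eIiJmqvM3dy6l2ZWZ6qpmZmZmIiIh3d3d4iImaq8zdzLqHZmZ5mZmZmZmIiIh3d3d3iIiZqrzN3LqYdmZ5mZmZmZmIiIh3d3d3eIiJmqvMzMuod2Z5mZmZmZmIiIh3d3d3d3iImaq8zMuph2d5mZmZmZmIiId3d3d3d3eIiZqru7uph3d5mZmZmYiIiId3d3d3d3d4iJmqu7qph3d4iIiYiIiIiHd3d3d3d3d3eImaqqqZh3d4iIiIiIiIiHd3d3ZmZ3d3eIiZqqqZh3dw=="/>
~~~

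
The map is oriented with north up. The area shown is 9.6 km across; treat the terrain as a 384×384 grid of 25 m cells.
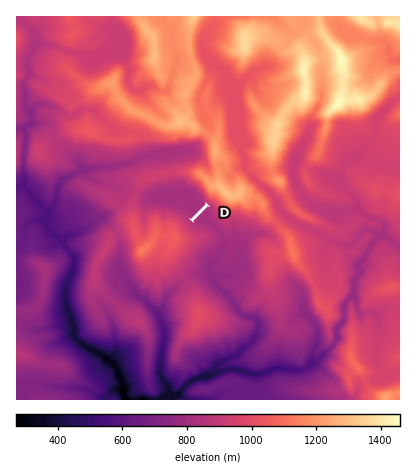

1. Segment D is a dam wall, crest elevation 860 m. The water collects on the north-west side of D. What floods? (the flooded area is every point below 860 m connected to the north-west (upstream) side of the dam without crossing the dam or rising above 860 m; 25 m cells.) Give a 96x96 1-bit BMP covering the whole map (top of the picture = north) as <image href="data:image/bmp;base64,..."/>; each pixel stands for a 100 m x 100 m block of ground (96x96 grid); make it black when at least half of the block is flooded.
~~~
<image width="96" height="96" href="data:image/bmp;base64,Qk2+BAAAAAAAAD4AAAAoAAAAYAAAAGAAAAABAAEAAAAAAIAEAAATCwAAEwsAAAIAAAAAAAAA////AAAAAAAAAAAAAAAAAAAAAAAAAAAAAAAAAAAAAAAAAAAAAAAAAAAAAAAAAAAAAAAAAAAAAAAAAAAAAAAAAAAAAAAAAAAAAAAAAAAAAAAAAAAAAAAAAAAAAAAAAAAAAAAAAAAAAAAAAAAAAAAAAAAAAAAAAAAAAAAAAAAAAAAAAAAAAAAAAAAAAAAAAAAAAAAAAAAAAAAAAAAAAAAAAAAAAAAAAAAAAAAAAAAAAAAAAAAAAAAAAAAAAAAAAAAAAAAAAAAAAAAAAAAAAAAAAAAAAAAAAAAAAAAAAAAAAAAAAAAAAAAAAAAAAAAAAAAAAAAAAAAAAAAAAAAAAAAAAAAAAAAAAAAAAAAAAAAAAAAAAAAAAAAAAAAAAAAAAAAAAAAAAAAAAAAAAAAAAAAAAAAAAAAAAAAAAAAAAAAAAAAAAAAAAAAAAAAAAAAAAAAAAAAAAAAAAAAAAAAAAAAAAAAAAAAAAAAAAAAAAAAAAAAAAAAAAAAAAAAAAAAAAAAAAAAAAAAAAAAAAAAAAAAAAAAAAAAAAAAAAAAAAAAAAAAAAAAAAAAAAAAAAAAAAAAAAAAAAAAAAAAAAAAAAAAAAAAAAAAAAAAAAAAAAAAAAAAAAAAAAAAAAAAAAAAAAAAAAAAAAAAAAAAAAAAAAAAAAAAAAAAAAAAAAAAAAAAAAAAAAAAAAAAAAAAAAAAAAAAAAAAAAAAAAAAAAAAAAAAAAAAAAAAAAAAAABAAAAAAAAAAAAAAADgAAAAAAAAAAAAAAPwAAAAAAAAAAAAA//4AAAAAAAAAAAAB//4AAAAAAAAAAAAA//4AAAAAAAAAAAAA//wAAAAAAAAAAAAAf/gAAAAAAAAAAAAAH+AAAAAAAAAAAAAAAYAAAAAAAAAAAAAAAAAAAAAAAAAAAAAAAAAAAAAAAAAAAAAAAAAAAAAAAAAAAAAAAAAAAAAAAAAAAAAAAAAAAAAAAAAAAAAAAAAAAAAAAAAAAAAAAAAAAAAAAAAAAAAAAAAAAAAAAAAAAAAAAAAAAAAAAAAAAAAAAAAAAAAAAAAAAAAAAAAAAAAAAAAAAAAAAAAAAAAAAAAAAAAAAAAAAAAAAAAAAAAAAAAAAAAAAAAAAAAAAAAAAAAAAAAAAAAAAAAAAAAAAAAAAAAAAAAAAAAAAAAAAAAAAAAAAAAAAAAAAAAAAAAAAAAAAAAAAAAAAAAAAAAAAAAAAAAAAAAAAAAAAAAAAAAAAAAAAAAAAAAAAAAAAAAAAAAAAAAAAAAAAAAAAAAAAAAAAAAAAAAAAAAAAAAAAAAAAAAAAAAAAAAAAAAAAAAAAAAAAAAAAAAAAAAAAAAAAAAAAAAAAAAAAAAAAAAAAAAAAAAAAAAAAAAAAAAAAAAAAAAAAAAAAAAAAAAAAAAAAAAAAAAAAAAAAAAAAAAAAAAAAAAAAAAAAAAAAAAAAAAAAAAAAAAAAAAAAAAAAAAAAAAAAAAAAAAAAAAAAAAAAAAAAAAAAAAAAAAAAAAAAAAAAAAAAAAAAAAAAAAAAAAAAAAAAAAAAAAAAAAAAAA="/>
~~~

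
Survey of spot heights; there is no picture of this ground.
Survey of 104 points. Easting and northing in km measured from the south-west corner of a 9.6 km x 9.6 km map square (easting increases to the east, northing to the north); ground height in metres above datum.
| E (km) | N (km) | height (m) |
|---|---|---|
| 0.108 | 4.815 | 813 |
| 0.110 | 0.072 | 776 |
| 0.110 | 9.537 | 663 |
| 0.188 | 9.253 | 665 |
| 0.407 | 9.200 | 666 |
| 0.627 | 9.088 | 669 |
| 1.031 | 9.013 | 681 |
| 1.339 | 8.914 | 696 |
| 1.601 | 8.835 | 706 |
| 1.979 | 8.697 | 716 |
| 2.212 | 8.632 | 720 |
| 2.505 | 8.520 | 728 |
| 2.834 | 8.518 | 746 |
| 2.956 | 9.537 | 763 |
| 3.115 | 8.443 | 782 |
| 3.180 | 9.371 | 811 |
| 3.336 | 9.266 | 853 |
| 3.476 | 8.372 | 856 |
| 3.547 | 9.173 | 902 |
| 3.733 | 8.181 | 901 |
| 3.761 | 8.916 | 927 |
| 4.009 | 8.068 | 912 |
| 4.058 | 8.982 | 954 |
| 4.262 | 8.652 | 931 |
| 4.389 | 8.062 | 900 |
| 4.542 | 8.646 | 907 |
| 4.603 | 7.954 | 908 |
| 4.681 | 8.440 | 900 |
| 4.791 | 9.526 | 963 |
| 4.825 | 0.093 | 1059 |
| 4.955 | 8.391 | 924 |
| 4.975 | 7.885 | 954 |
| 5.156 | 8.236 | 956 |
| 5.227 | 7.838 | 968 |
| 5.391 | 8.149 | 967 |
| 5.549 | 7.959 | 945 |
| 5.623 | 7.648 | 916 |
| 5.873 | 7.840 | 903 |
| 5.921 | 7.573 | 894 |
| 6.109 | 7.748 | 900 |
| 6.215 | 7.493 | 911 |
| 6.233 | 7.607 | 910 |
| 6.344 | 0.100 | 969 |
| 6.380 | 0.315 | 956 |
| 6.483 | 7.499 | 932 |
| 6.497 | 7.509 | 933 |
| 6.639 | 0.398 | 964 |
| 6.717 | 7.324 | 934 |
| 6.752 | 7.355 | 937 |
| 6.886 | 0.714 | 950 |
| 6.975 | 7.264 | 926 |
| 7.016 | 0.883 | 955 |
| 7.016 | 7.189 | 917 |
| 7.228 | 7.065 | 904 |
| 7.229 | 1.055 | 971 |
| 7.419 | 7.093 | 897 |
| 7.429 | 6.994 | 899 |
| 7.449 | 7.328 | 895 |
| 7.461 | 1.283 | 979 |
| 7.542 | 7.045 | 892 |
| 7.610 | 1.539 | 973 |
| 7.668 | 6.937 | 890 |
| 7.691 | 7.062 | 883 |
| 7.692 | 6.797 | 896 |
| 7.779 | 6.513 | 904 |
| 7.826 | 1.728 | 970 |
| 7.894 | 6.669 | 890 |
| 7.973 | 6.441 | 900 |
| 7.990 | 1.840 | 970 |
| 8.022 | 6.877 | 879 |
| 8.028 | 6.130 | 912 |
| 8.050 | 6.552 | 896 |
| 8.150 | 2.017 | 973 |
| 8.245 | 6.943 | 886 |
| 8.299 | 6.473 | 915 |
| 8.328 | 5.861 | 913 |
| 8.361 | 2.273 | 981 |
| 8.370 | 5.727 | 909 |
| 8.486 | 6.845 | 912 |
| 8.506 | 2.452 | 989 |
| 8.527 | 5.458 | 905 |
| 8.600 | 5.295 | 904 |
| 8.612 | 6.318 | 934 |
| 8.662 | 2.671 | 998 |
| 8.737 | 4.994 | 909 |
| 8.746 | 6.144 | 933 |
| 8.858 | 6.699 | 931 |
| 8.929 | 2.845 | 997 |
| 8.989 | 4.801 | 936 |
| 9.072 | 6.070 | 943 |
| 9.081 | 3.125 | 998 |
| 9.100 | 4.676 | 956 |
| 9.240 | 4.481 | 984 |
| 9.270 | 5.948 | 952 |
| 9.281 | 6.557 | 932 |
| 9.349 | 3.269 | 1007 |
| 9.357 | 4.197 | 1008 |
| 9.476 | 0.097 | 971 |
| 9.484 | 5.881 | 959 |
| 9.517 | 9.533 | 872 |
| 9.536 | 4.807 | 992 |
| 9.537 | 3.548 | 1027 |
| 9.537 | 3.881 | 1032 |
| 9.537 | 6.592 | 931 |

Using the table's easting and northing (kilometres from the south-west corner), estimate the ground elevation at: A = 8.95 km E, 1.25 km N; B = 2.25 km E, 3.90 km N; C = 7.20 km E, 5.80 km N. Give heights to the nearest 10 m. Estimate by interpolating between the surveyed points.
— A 960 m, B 850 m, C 930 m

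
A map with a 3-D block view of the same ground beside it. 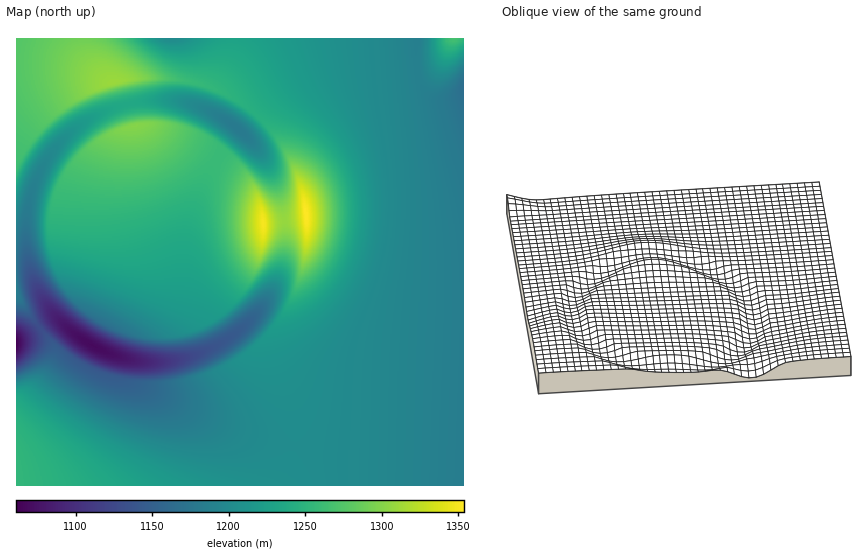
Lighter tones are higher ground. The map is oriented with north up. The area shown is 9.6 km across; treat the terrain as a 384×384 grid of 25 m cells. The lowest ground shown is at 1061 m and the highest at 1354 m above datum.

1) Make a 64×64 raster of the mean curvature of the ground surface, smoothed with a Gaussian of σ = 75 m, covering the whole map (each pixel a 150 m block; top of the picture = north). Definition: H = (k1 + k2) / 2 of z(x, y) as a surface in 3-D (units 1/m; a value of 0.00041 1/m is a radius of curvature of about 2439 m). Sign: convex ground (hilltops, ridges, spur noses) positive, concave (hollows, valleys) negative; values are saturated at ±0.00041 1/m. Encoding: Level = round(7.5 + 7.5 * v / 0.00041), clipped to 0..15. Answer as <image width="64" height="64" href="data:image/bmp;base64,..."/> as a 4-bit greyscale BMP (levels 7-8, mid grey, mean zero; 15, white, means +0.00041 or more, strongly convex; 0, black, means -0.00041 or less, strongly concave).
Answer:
<image width="64" height="64" href="data:image/bmp;base64,Qk12CAAAAAAAAHYAAAAoAAAAQAAAAEAAAAABAAQAAAAAAAAIAAATCwAAEwsAABAAAAAAAAAAAAAAABEREQAiIiIAMzMzAERERABVVVUAZmZmAHd3dwCIiIgAmZmZAKqqqgC7u7sAzMzMAN3d3QDu7u4A////AIiIiIiIiIiIiIiIiIiIiIiHd3d3d3iIiIiIiIiIiIiIiIiIiIiIiIiIiIiIiIiIh3d3d3d3iIiIiIiIiIiIiIiIiIiIiIiIiIiIiIiIiHd3d3d3d3eIiIiIiIiIiIiIiIiIiIiIiIiIiIiIiIh3d3d3d3d3eIiIiIiIiIiIiIiIiIiIiIiIiIiIiIiId3d3d3d3d3eIiIiIiIiIiIiIiIiIiIiIiIiIiIiIiHd3d3d3d3d3eIiIiIiIiIiIiIiIiIiIiIiIiIiIiIh3d3d3d3d3d3eIiIiIiIiIiIiIiIiIiIiIiIiIiIiId3d3d3d3d3d3eIiIiIiIiIiIiIiIiIiIiIiIiIiIiHd3d3d3d3d3d3eIiIiIiIiIiIiIiIiIiIiIiIiIiIh3d3d3d3d3d3d3eIiIiIiIiIiIiIiIiIiIiIiIiIiId3d3d3d3d3d3d3iIiIiIiIiIiIiIiIiIiIiIiIiIiHd3d3d3d3d3d3d3iIiIiIiIiIiIiIiIiIiIiKiIiIiHd3d3d3d3d3d3d3iIiIiIiIiIiIiIiIiIiIiIy5iIh3d3d3d3d3d3d3d3iIiIiIiIiIiIiIiIiIiIiIjMuYd3d3d3irze7typiIiIiIiIiIiIiIiIiIiIiIiIiLzLh3d3eL7/7Lu83//8mIiIiIiIh3d3d3d3eIiIiIiIiruod3nP6mQhEREjWM/9qIiIiId3d3d3d3d3iIiIiIhomqh4z9cwAAAAAAERJZ/9mIh3d3d3d3d3d3d4iIiIiEZ5qa7nIAAAAAERERERFK/6h3d3d3d3d3d3d3iIiIiINWed+zAAAAESIiIiERERJt+4d3d3d3d3d3d3d4iIiIgkWN+RAAABJHm8y5dTIRERO/yHd3d3d3d3d3d3iIiIiDRs+iAAATfP//////xzIRESr7h3d3d3d3d3d3d4iIiIRa+iAAAn3/ypmZmr3/1zEQAq+nd3d3d3d3d3d3iIiIhp+zEAFK/7mIiIiIiJz/oxEAPPl3d3d3d3d3d3eIiIiJ/1EAFN/JiIiIiIiIiJ38QRAE7od3d3d3d3d3d3iIiI74IQFN+4iIiIiIiIiHeL/EEQF/t3d3d3d3d3d3eIiIj8IAE8+oiIiIiIiIiHd3i/sxECz4d3d3d3d3d3d4iIiPUAEq+4iIiIiIiIiHd3d3z4IRFvt3d3d3d3d3d3iIiIsQEW/YiIiIiIiIiId3d3eO9SET3od3d3d3d3d3d4iIhgATz6iIiIiIiIiId3d3d3r6MhKfp3d3d3d3d3d3iIiDASb9iIiIiIiIiId3d3d3eO9SIl/Id3d3d3d3d3eIiIIRKvqIiIiIiIiId3d3d3d3v5MiTvh3d3d3d3d3d4iIgRE9+YiIiIiIiIh3d3d3d3ef1DM8+Yd3d3d3d3d3iIiBEl/YiIiIiIiIh3d3d3d3eJ/1Qzr6h3d3d3d3d3eIiIESb8iIiIiIiIh3d3d3d3d4jvdESfuId3d3d3d3d4iIgRJ/uIiIiIiIh3d3d3d3d3iN+FRI/Ih3d3d3d3d3iIiBEn+oiIiIiIh3d3d3d3d3eI35VUj8mHd3d3d3d3eIiIESf7iIiIiId3d3d3d3d3d4jfhVSfyYd3d3d3d3d4iIgRJvuIiIiHd3d3d3d3d3d3iO91VK/Jh3d3d3d3d3iIiBEU/YiIh3d3d3d3d3d3d3d5/2REv7mId3d3d3d3iIiIERPviHd3d3d3d3d3d3d3d3n+VETfqYd3d3d3d3eIiIghEq+Yd3d3d3d3d3d3d3d3evpDNf+ph3d3d3d3d4iIiDERb8h3d3d4iIh3d3d3d3eN9jM2/piHd3d3d3d3iIiIYRE8+Xd3d4iIiIh3d3d3d5+zIjn7mId3d3d3d3eIiIiyERb9h3d4iIiIiId3d3d431IiPvmIh3d3d3d3eIiIiPQRE7+4d4iIiIiIh3d3d3v5IRFvyIh3d3d3d3d4iIiI+iERTvqIiIiIiIiId3d3r8MREs+YiHd3d3d3d3iIiIjPUREl/6iIiIiIiIiHd4r9QQAX/IiHd3d3d3d3iIiIiJ/TERJu/IiIiIiIiIiIz9QQAD7oh3d3d3d3d3eIiIiIivohESXP+oiIiIiIiL/7QRACv6d3d3d3d3d3d4iIiIh4z4IREjn//KmZiZrP/oMRACn7d3d3d3d3d3d4iIiIiHeN+CERElnv//////2EIRACn8h3d3d3d3d3d3iIiIiId3jfkhERIkab3u24YyERATr8h3d3d3d3d3d3iIiIiIh3d437QRERIiM0MzIhEREVz8h3d3d3d3d3d3eIiIiIiHd3iL/4MRERIiIiERERE4/7h3d3d3d3d3d3eIiId3eId3d4iu/YQiEiIiERESSO/Zh3d3d3d3d3d3d4iId3d3d3d4iIi//7dUMzIiNHv/6oiHd3d3d3d3d3d4iIh3d3Znd3iIiIm+///dy83v/9qIiId3d3d3d3d3d3iIh3eIh1d3iIiIiImr3////tupiIiIiHd3d3d3d3d3iIiHZ4mYZ3eIiIiIiImZqpmIh4iIiIiIh3d3d3d3d3iIiIdWiql3eIiIiIiImZmZiHd3eIiIiIiHd3d3d3d3eIiIh1aKu5d4iIiIiIiZmZiHd3d4iIiIiIh3d3d3d3eIiIiHRYvMp4iIiIiIiJmZiHdmd3iIiIiIiHd3d3d3d4iIiIdFi93HiIiIiIiJmZmHdmZ3eIiIiIiId3d3d3d4iIiIh0R63t"/>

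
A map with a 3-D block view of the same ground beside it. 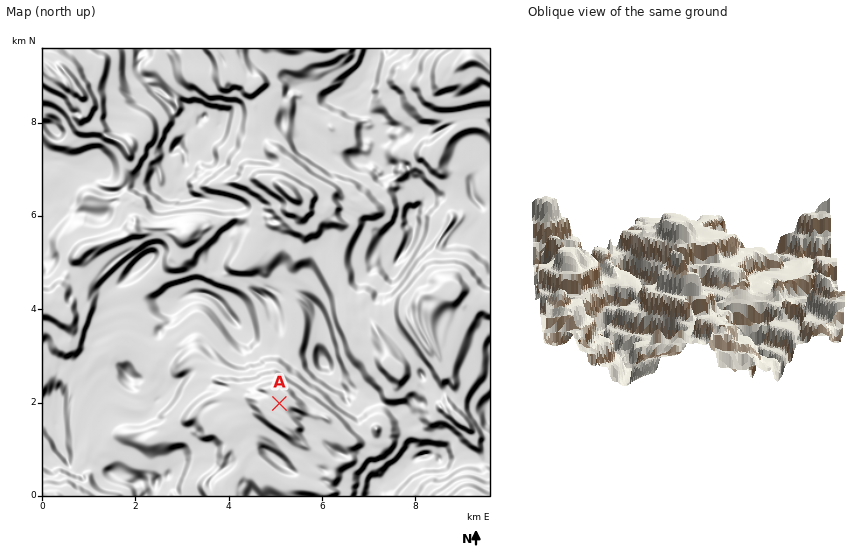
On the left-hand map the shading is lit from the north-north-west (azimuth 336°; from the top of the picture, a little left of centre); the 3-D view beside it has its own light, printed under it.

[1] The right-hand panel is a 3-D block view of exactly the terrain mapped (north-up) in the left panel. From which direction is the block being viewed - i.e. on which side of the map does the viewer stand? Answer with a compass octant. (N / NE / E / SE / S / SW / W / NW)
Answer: N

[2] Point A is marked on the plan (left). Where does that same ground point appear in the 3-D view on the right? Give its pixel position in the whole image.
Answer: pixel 675 219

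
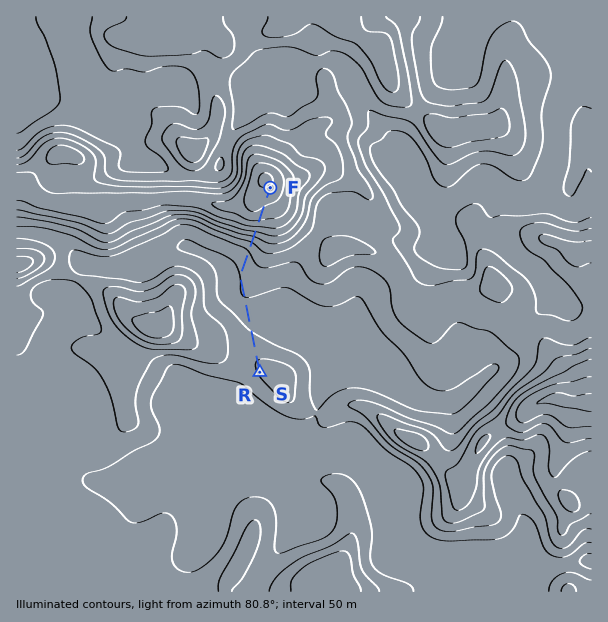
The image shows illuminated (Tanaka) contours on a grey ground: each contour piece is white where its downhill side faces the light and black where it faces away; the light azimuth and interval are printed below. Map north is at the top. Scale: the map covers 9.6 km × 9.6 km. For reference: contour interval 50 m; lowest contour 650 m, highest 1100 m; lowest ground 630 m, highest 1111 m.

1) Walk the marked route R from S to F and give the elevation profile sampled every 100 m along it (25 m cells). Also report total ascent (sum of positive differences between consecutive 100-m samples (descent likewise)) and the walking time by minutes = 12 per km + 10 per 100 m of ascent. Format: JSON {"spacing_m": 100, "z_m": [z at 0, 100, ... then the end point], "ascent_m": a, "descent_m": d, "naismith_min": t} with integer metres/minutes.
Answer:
{"spacing_m": 100, "z_m": [755, 755, 750, 741, 730, 718, 707, 699, 695, 693, 693, 695, 697, 700, 702, 701, 700, 704, 711, 722, 736, 757, 789, 833, 888, 946, 993, 1025, 1043, 1055, 1069, 1083, 1096], "ascent_m": 404, "descent_m": 64, "naismith_min": 79}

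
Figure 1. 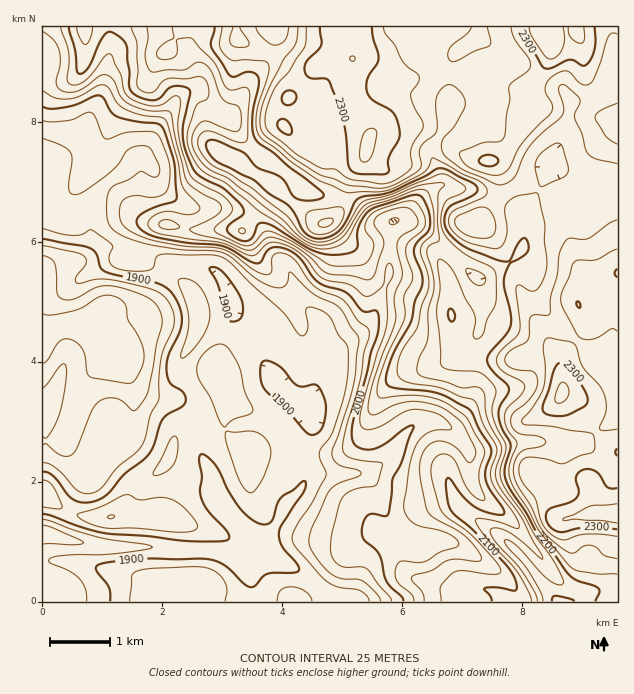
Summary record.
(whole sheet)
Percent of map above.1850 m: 96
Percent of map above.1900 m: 87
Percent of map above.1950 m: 67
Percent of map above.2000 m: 60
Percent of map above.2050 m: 53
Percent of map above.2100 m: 46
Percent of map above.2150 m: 40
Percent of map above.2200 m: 32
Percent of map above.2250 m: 22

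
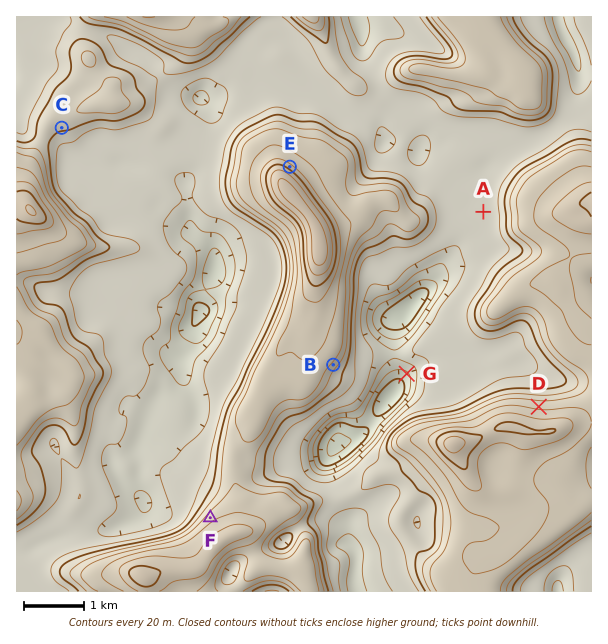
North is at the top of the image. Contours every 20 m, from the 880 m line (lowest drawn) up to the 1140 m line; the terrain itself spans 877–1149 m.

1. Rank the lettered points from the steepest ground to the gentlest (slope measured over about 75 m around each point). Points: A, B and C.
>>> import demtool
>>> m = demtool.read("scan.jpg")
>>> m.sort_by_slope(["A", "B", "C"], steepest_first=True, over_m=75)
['B', 'C', 'A']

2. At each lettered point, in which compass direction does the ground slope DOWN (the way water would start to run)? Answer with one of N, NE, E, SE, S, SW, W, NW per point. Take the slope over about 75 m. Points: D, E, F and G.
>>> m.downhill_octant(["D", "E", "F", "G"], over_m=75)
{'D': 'N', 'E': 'NE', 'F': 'NW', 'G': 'SW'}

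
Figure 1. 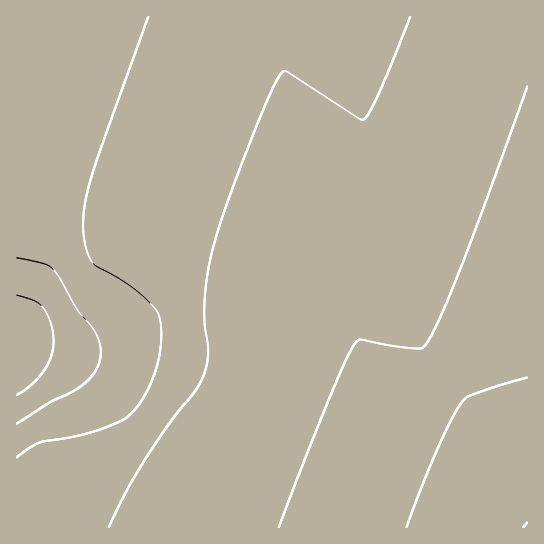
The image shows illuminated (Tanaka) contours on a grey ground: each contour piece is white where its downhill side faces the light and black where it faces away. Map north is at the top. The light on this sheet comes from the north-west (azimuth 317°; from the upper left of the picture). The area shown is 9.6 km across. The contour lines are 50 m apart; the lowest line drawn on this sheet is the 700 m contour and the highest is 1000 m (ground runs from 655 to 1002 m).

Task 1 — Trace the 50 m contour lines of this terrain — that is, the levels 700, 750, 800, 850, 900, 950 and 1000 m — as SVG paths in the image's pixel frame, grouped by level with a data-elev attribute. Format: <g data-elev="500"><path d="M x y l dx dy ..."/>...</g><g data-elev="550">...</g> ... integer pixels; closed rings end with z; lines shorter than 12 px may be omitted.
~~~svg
<g data-elev="700"><path d="M17 295l18 6 8 6 7 15 4 19-3 14-7 15-13 15-14 10"/></g><g data-elev="750"><path d="M17 258l28 6 9 6 24 41 18 22 3 9 2 11-4 16-12 14-12 9-24 11-32 21"/></g><g data-elev="800"><path d="M148 17l-56 157-7 29-2 24 3 22 7 14 41 26 15 13 9 11 3 10 0 14-1 16-4 16-6 16-8 15-9 12-8 7-16 7-20 7-48 9-11 6-13 9"/></g><g data-elev="850"><path d="M410 17l-32 78-9 19-6 6-4-1-73-48-3 0-5 7-15 31-22 57-18 48-11 36-5 25-2 23 0 25 3 28-1 12-3 11-9 17-24 30-29 44-18 30-15 32"/></g><g data-elev="900"><path d="M527 86l-62 172-20 49-15 31-5 8-6 3-26-3-32-7-6 4-9 17-15 33-52 134"/></g><g data-elev="950"><path d="M527 378l-54 17-7 3-4 4-11 18-13 28-32 79"/></g>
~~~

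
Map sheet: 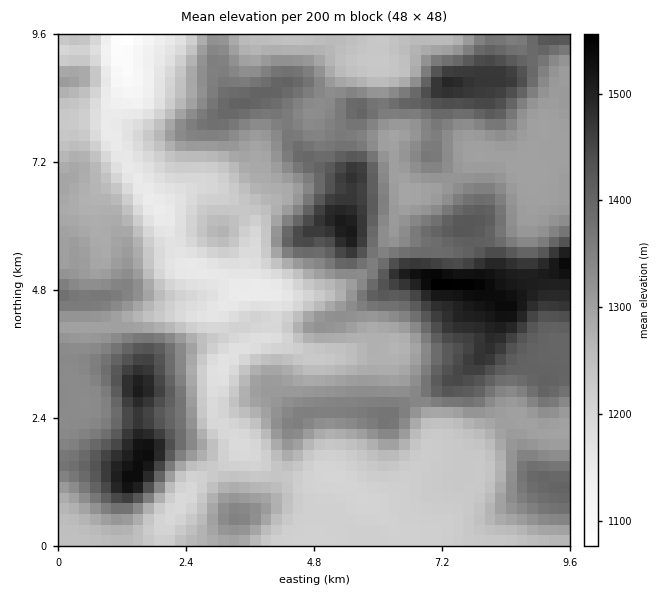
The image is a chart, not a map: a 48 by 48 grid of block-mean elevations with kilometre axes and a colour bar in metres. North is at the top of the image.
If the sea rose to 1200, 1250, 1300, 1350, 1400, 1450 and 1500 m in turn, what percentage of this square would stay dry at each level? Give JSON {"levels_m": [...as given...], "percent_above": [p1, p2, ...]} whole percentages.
{"levels_m": [1200, 1250, 1300, 1350, 1400, 1450, 1500], "percent_above": [90, 71, 53, 32, 18, 10, 3]}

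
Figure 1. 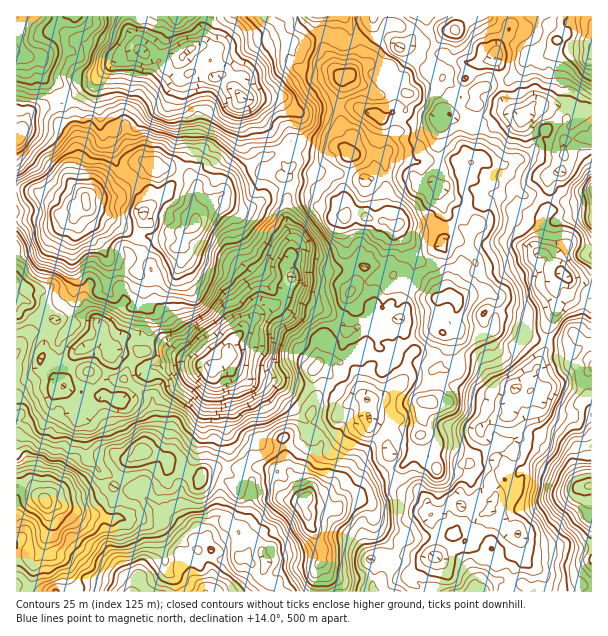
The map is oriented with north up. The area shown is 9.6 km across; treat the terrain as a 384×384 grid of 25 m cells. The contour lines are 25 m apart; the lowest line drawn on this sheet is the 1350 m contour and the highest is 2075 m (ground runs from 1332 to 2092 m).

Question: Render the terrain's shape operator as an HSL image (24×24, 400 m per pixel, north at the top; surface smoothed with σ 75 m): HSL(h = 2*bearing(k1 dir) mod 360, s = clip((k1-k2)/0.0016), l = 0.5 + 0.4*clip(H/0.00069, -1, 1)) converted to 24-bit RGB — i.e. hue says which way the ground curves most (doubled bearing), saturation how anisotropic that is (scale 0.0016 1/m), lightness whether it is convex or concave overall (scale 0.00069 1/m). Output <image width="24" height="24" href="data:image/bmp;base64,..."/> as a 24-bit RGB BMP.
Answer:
<image width="24" height="24" href="data:image/bmp;base64,Qk32BgAAAAAAADYAAAAoAAAAGAAAABgAAAABABgAAAAAAMAGAAATCwAAEwsAAAAAAAAAAAAA6II8k2UtW9oxtKFDGB5rgCuXueu0pTLHOCZob9Z7TILhfhm+8+rYrvbKCBaVs+8eKGMZKp6Jrkke7sXqNzTqSUPTfS92znsw45zF5dSUrnK9ijRhlDUuEopfYdEgVFzLDw+v5vTXEwwniUYu+v/MzLdyKQoZjs8ZtL4sDSAmWN4vl1EsRKZZailvRId5z0VXGG4e+eSzkT25Vxvoy8/qX5bjf8xuGDcWN66cqnI1aBxamUgy4f/MhCQXex/PZ/DEfbbbMw7plsbCZbK6eSFCMhYik0Itp9VEakbZ1vXWmNvXJUW7qIDHuCicxi9K4UBVEFNeHMCcplbpzP39ofGb2rfxRq/5WH7gbSQxTWAMZHgaXnIvija8hCX22JbUhdmEh871z8nkwKnddxOJlFQfbCVEXFPV19z0A0HiajTaNeRyNtdr8JHAvlrAt96miAl+eQhK6v6lA5DVJ3SiOMbFF0RpqbHe3tnyltxStZU6jRJFtgza5cP5hMXso+HfSM3jaC3iuGrbSdTIjdJhgW8ueadK04psHwg78nHF4/2+Fj2WeVDPNYVvF6O0Sr5Fsd4kk908QZNzJzGbKsCyPU279Nfb08BxH0mJZzHJr4vehXPu8Je2kcRrOqWhghqNshPN6px4nNtlNYoaHEFweWfTOm3FLcOV3ppkz+mFUCd6lS1bKMUxFC4N39ILp9uTI0uaVkeUQ5e4iDRk6yYw7saFPnIgJxRTskdO6Htn9X6ukerFGKGkGEw/JX882xt+s9RGybw8QSJGlEQntrcXPPHPZPZ8ac8wM3JWJhlAPxwZdVYUoTUN+cUuwWtbLBg8GbAjGrwm5pc282czI1gtDT4Rj4ggCzAQ8/heVrErsyRuIv7nVELn6hEjluQSsJESKB4LDTIbRCtgsC/gkuS78OTbpWLSS2jTtI/LJmqP0pZs3byBiyywnJXeC0FQUn/M1euo8HrKPT3tldASEhyCcYsc/44NiTAZbZJEGlg6EHtvIm2eyuzx4qilMmiWyGdVYGGgkBSr59WRwOOcXj/nKcaITo/iAB74juKvwSJolyhS9aVVLAcicOePnMrb02PA3qxqLI2cBV9DAJgmSDga6agd3woHPrE/j3s9GSJG2tld6txxCExN4bdhSODXADhB6olKakAVhloW6rEdepX1J0qOzD032FWJ6PLZLzKuR1ePF79WASY1105V5O7PnUfQvo5cFYawy9To3LHkb4Dy0uPrJix/IDV0pRsp6CCat8BEnvJTG8U2N6nhixCi67t6x+ClMTqkuULATdN4AAgzyr5w4fIjeEgnwoAyOcNYJ7t7zFBUpMJrgLdIhR+XPgo7xCMbki+56b6+47qmIOJHF1xhGCH3zeq/8sucMxhMjsZnoZ5aBw8sWDkV6/9yOB1JwMt3VuZhHio/wrY8288ggzUdNAsnJ45ueA5MO8zZ7M3U3Ke6l97fRN7CCBAryIOw9dbWiiTgncngk1O9EQAzkuvr8PDbcaD/v9jqtMDmIRW4f3TE7cfMRS61PznOiiDaKi7n0ub5RcnW7+HP4sHnxz7jDVtvFVYh4uJ96LDVJYjQ54LtAAu5gt643eq1IiFktuZwiSczLhQ147k9mJFDqTaUcr7bDC7ZbjTtt2881mfMnOGL2HWTowSa1LTrPrb9ltmkcNKP2hvVglU2EiVB25ZMz4cCG2ke5O02fiSGGR2hv92bc7Gqz3fJcJUrBzcvFZ5SHF5sdpk19NOXHzteR4rU1O3rdF/gxqPTjqvNZhq2yXTmVjrnlVfT0e3nc4ng3Z/HQLHBGD2krt7PsJ3VX5PQ+XbaIy11DqwqBS4sduBfhdhZoijGheVrFbkQSh471qQvVqMiUxugyjyqusUpiBhD0PGFqD4sli8e49BDDSYmjG0We7cOT1QbezQQ8FS8xXlXXZIsIbsCItcqNFyD0tGM0mZyFj9Rw81v6DUuJwwVfHIEWgMFUpkv/9ogIKMQHIXa9vbVJRaVLKrW7bGYeCROElAfkJgkiSchicehbeR6mZEdADsafplIzl5YShph3dIgbQohNB1qv0eckdvkhZDY2ezyWmjoS7rN35lKrTHOEp2sdOiF9yv/m2POVUuu0EqSjOzx56Dl22nLp0QeBzsLQB4NhIMKPVIHdidzzFvVQ9bCasM+Rt8xlJsj03xMnLcFswUMixk91tkCFSYNGo97ynrfkXDapq7y74c3WEcXxpJL29uZJQlNTI2h35mJIoWzSUWhP4Q0erJJlC5IqrwGX88PGHts93nlX833UST//s37V2nPEnRwSpY5v0iEYMo8"/>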